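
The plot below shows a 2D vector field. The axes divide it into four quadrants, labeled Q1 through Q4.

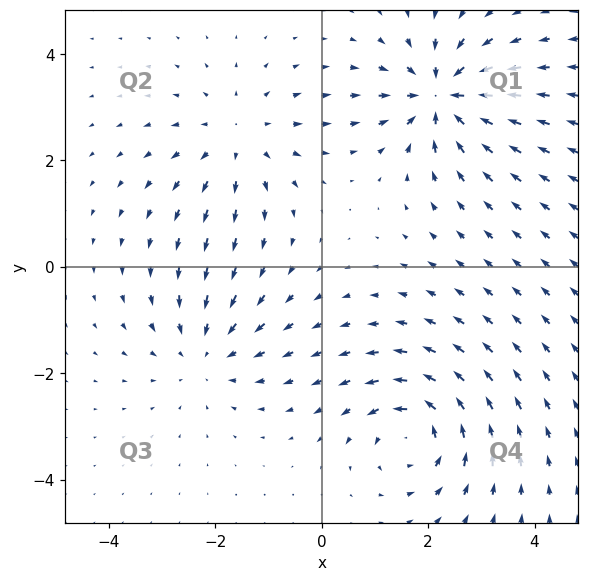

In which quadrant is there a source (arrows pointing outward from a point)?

Q2

The source sits at approximately (-1.6, 2.4), which lies in quadrant Q2. The divergence there is about +3, positive as expected for a source.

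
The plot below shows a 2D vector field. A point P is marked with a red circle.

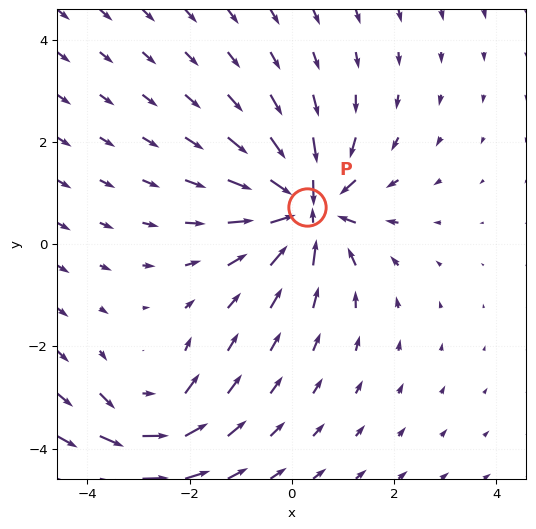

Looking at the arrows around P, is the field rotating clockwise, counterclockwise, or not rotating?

Near P at (0.3, 0.7) the arrows show no circulation. The curl there is ≈0.

not rotating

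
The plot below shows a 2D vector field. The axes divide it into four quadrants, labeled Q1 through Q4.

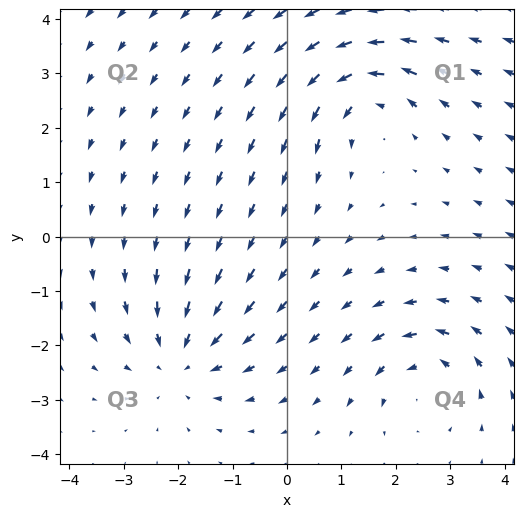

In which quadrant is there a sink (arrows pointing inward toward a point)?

Q3

The sink sits at approximately (-1.9, -2.2), which lies in quadrant Q3. The divergence there is about -4, negative as expected for a sink.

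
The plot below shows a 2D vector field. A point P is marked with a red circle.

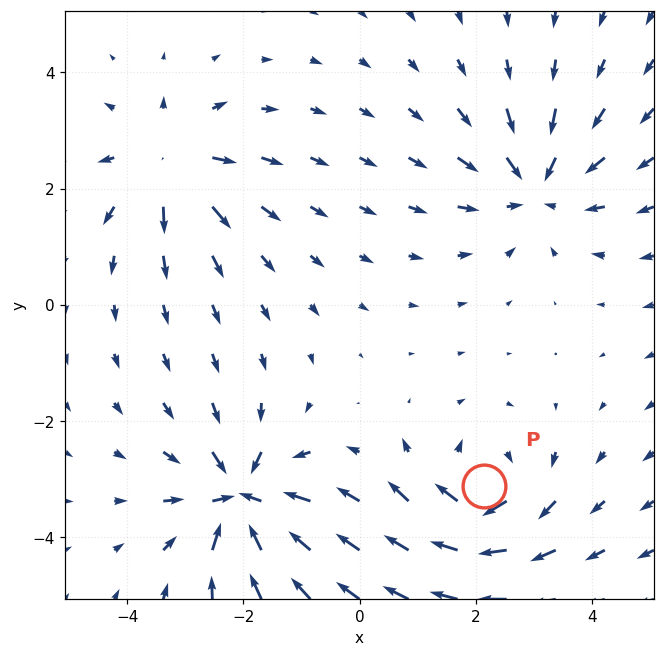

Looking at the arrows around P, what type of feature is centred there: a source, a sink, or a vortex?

At P (2.1, -3.1) the arrows circulate clockwise. Divergence ≈0, curl about -5 — near-zero divergence with nonzero curl is a vortex.

vortex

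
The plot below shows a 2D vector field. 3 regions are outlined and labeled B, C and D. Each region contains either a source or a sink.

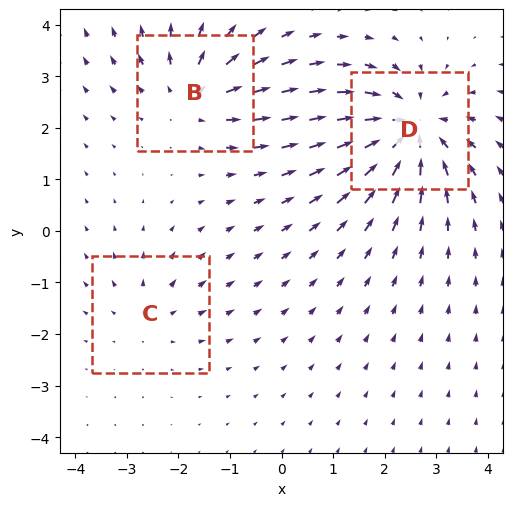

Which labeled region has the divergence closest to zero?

Divergence at each region's feature centre — B: about +4, C: about +2, D: about -5. Region C is closest to zero.

C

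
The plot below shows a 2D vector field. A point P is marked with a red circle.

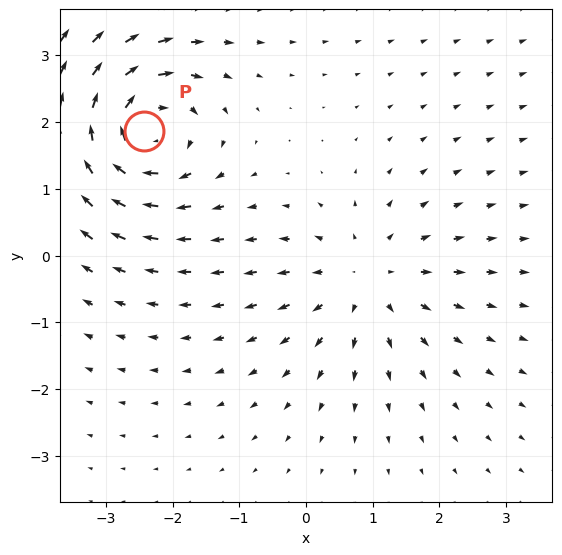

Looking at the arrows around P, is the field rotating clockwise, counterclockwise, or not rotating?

clockwise

Near P at (-2.4, 1.9) the arrows circulate clockwise. The curl (z-component) there is about -6; negative curl means clockwise rotation.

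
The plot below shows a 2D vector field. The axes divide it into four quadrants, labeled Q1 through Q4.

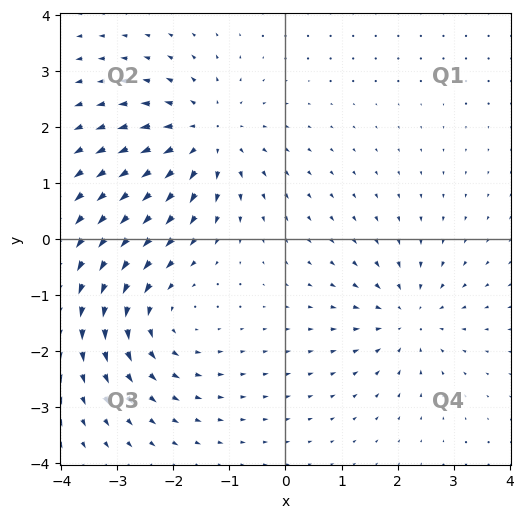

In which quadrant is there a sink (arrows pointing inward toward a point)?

Q4

The sink sits at approximately (2.2, -1.4), which lies in quadrant Q4. The divergence there is about -4, negative as expected for a sink.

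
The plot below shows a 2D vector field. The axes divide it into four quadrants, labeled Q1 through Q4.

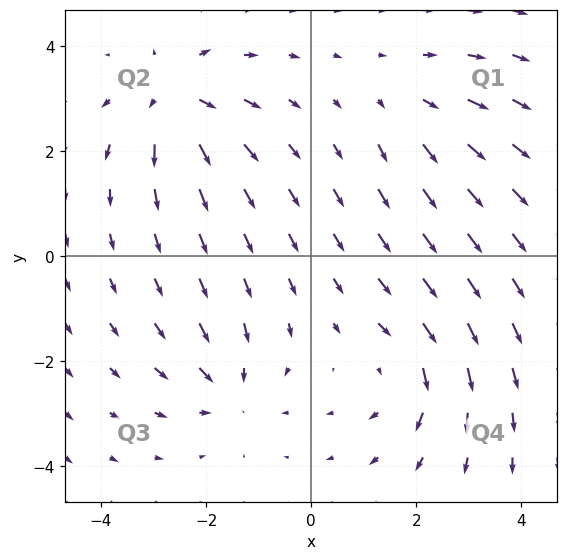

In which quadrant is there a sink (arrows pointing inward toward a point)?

Q3

The sink sits at approximately (-1.6, -2.5), which lies in quadrant Q3. The divergence there is about -4, negative as expected for a sink.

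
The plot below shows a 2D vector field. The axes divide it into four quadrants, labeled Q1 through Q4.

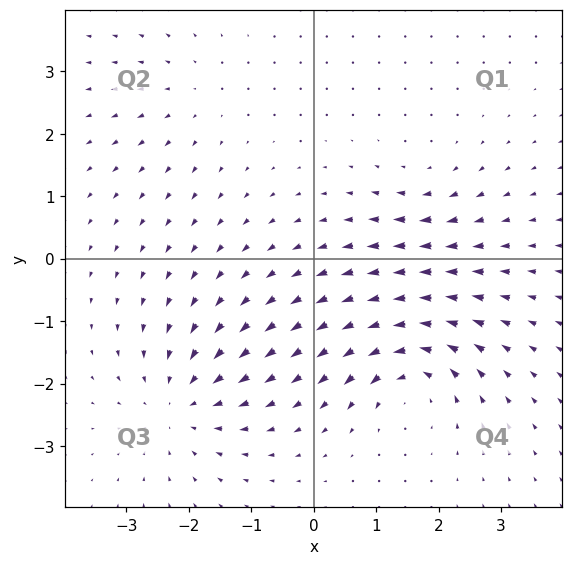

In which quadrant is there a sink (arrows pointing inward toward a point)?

The sink sits at approximately (-2.1, -2.3), which lies in quadrant Q3. The divergence there is about -4, negative as expected for a sink.

Q3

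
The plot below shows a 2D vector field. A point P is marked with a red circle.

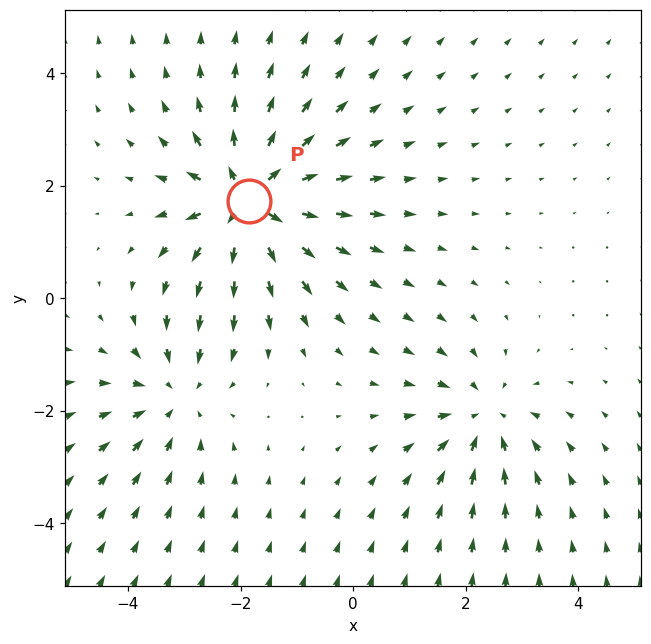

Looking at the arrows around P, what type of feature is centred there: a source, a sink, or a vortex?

source

At P (-1.8, 1.7) the arrows spread outward. Divergence about +6, curl ≈0 — positive divergence with near-zero curl is a source.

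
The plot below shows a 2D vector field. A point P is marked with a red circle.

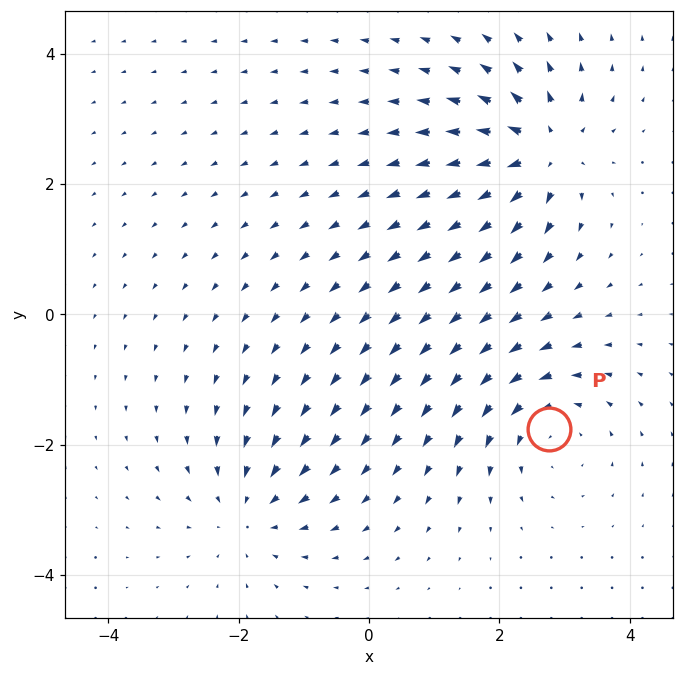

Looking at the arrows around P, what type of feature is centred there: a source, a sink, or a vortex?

At P (2.8, -1.8) the arrows circulate counterclockwise. Divergence ≈0, curl about +4 — near-zero divergence with nonzero curl is a vortex.

vortex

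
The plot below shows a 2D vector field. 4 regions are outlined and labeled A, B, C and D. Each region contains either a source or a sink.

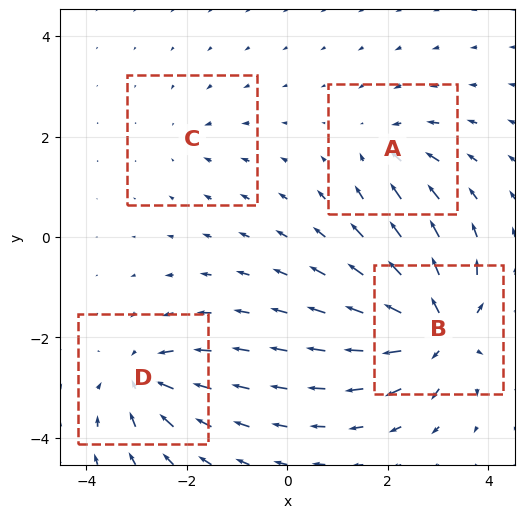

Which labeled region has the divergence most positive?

Divergence at each region's feature centre — A: about -4, B: about +9, C: about -3, D: about -6. Region B is most positive.

B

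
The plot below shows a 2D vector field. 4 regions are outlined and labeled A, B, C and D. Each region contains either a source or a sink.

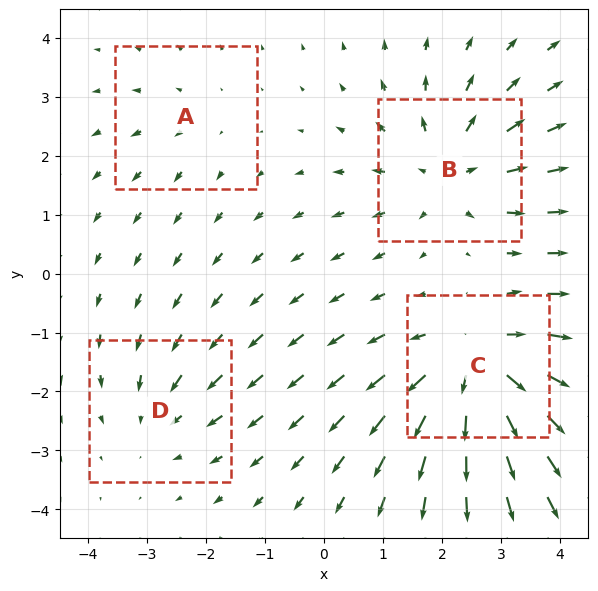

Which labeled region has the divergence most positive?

Divergence at each region's feature centre — A: about +2, B: about +5, C: about +6, D: about -3. Region C is most positive.

C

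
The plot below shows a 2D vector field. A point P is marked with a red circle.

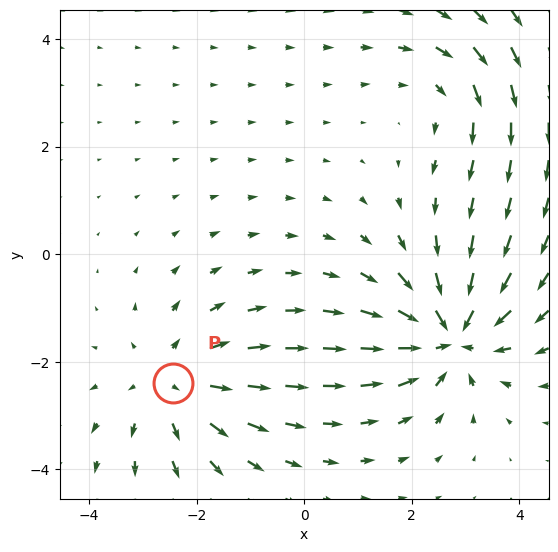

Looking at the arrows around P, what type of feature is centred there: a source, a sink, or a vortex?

At P (-2.4, -2.4) the arrows spread outward. Divergence about +3, curl ≈0 — positive divergence with near-zero curl is a source.

source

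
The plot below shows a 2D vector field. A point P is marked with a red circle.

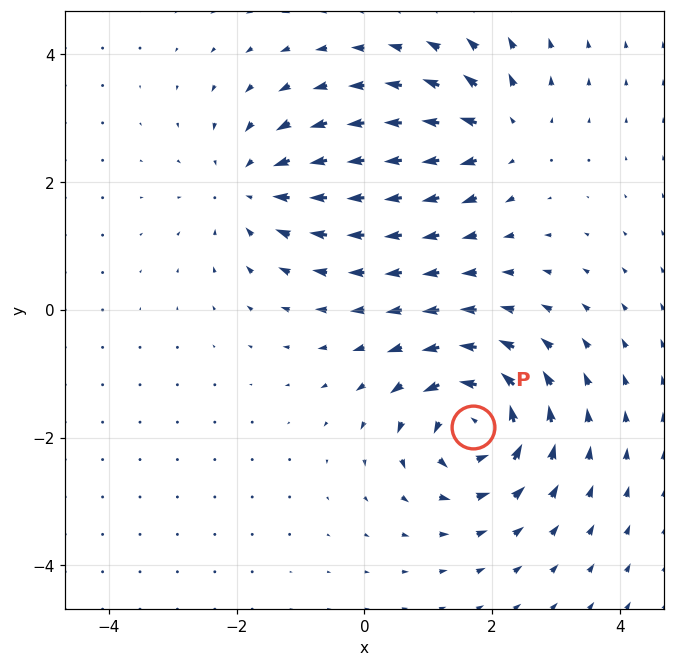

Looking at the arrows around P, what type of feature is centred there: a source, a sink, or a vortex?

vortex

At P (1.7, -1.8) the arrows circulate counterclockwise. Divergence ≈0, curl about +7 — near-zero divergence with nonzero curl is a vortex.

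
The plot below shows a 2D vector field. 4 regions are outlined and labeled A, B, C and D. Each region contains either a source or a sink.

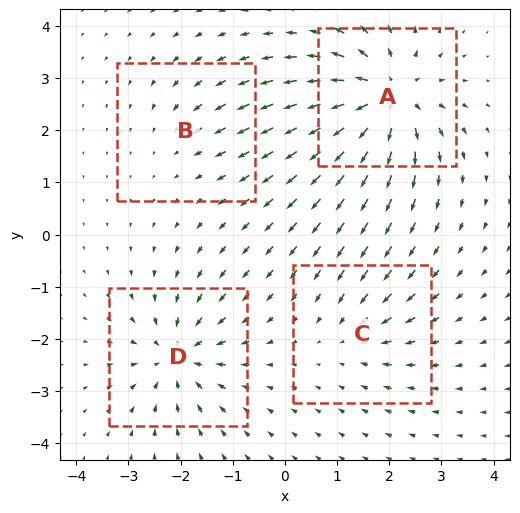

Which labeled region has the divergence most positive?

A

Divergence at each region's feature centre — A: about +9, B: about -2, C: about -4, D: about -6. Region A is most positive.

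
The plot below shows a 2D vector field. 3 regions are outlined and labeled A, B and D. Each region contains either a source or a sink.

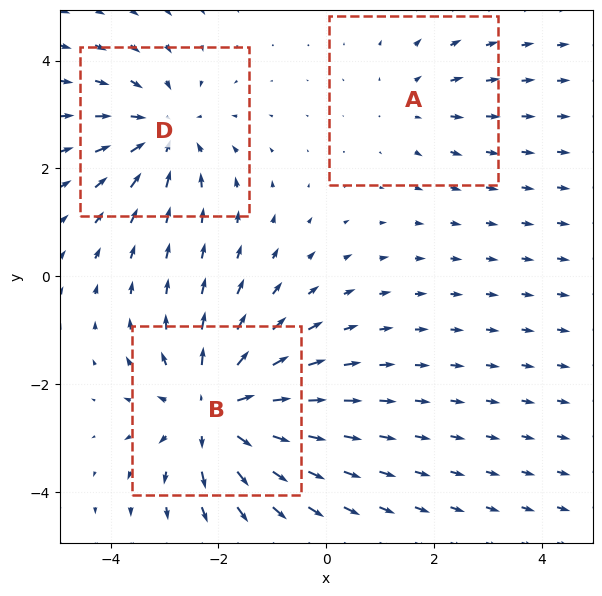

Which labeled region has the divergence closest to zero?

Divergence at each region's feature centre — A: about +2, B: about +4, D: about -3. Region A is closest to zero.

A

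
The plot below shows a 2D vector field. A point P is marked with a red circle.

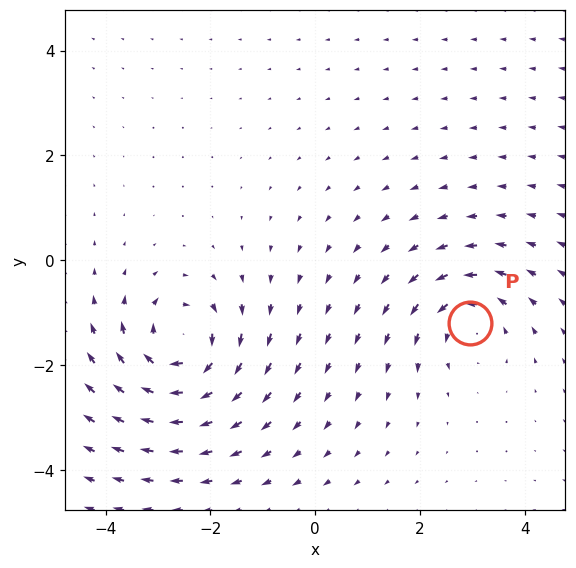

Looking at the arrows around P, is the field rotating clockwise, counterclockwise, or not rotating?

Near P at (2.9, -1.2) the arrows circulate counterclockwise. The curl (z-component) there is about +4; positive curl means counterclockwise rotation.

counterclockwise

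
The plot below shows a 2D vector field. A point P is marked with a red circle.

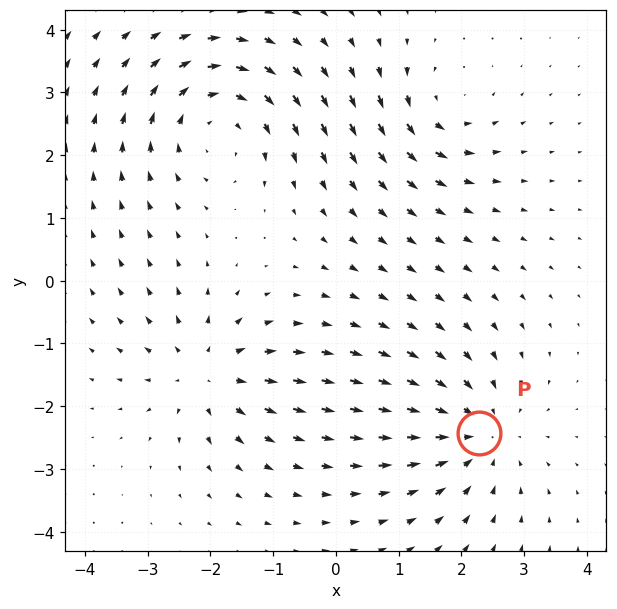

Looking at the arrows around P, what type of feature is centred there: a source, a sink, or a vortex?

sink

At P (2.3, -2.4) the arrows converge inward. Divergence about -4, curl ≈0 — negative divergence with near-zero curl is a sink.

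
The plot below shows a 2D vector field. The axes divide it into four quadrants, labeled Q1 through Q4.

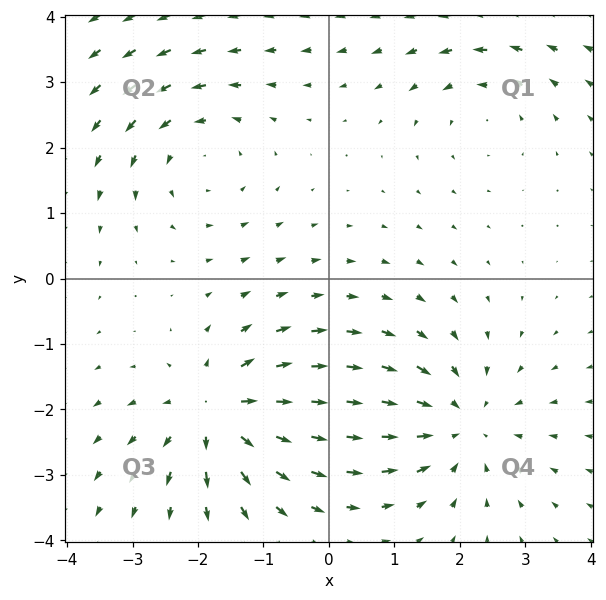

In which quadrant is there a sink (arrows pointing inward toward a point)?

The sink sits at approximately (2.0, -2.2), which lies in quadrant Q4. The divergence there is about -4, negative as expected for a sink.

Q4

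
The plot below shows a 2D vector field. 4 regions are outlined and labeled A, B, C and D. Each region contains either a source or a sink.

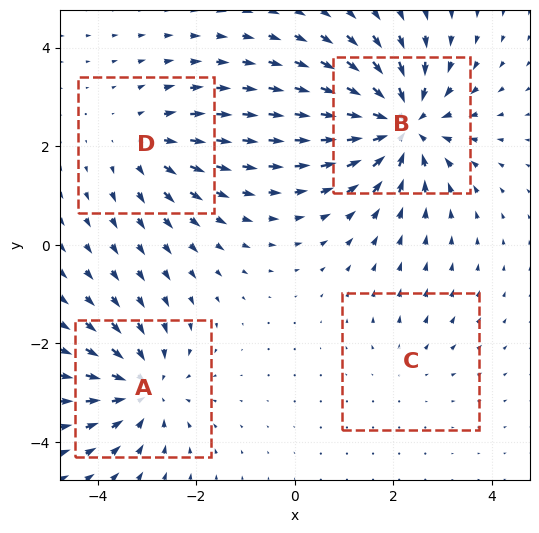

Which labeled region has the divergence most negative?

Divergence at each region's feature centre — A: about -5, B: about -7, C: about +2, D: about +3. Region B is most negative.

B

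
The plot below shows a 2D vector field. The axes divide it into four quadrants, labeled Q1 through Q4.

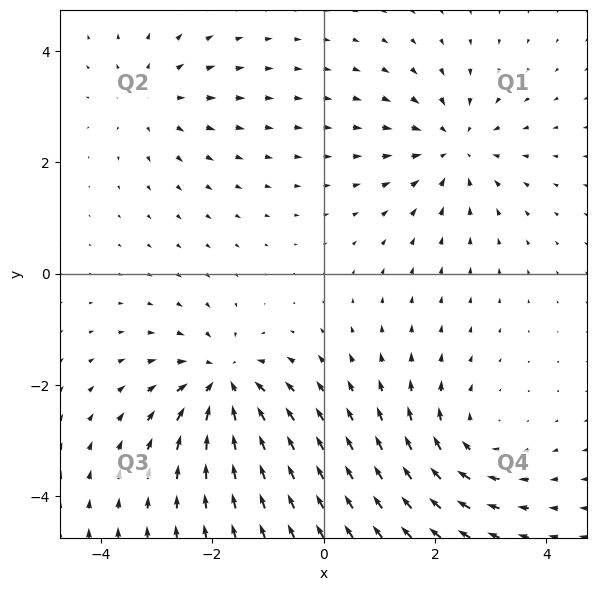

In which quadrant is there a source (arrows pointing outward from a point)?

The source sits at approximately (-3.1, 3.2), which lies in quadrant Q2. The divergence there is about +3, positive as expected for a source.

Q2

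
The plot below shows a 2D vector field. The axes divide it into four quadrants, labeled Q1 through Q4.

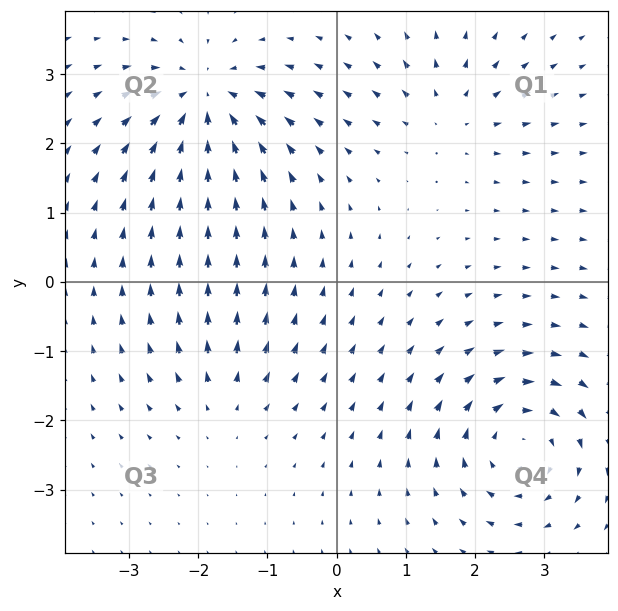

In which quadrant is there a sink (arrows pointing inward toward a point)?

Q2

The sink sits at approximately (-1.9, 2.6), which lies in quadrant Q2. The divergence there is about -6, negative as expected for a sink.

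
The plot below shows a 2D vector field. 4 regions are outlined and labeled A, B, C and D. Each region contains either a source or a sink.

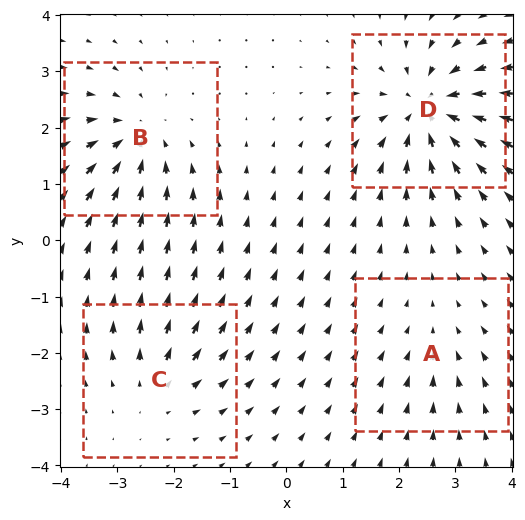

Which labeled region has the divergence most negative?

D

Divergence at each region's feature centre — A: about -2, B: about -6, C: about +4, D: about -8. Region D is most negative.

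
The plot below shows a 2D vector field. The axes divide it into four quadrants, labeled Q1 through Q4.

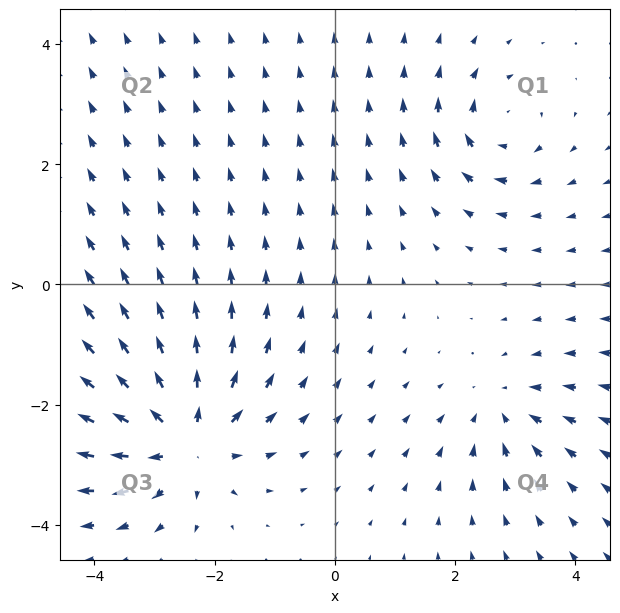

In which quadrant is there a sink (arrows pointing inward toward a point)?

Q4

The sink sits at approximately (2.8, -2.1), which lies in quadrant Q4. The divergence there is about -3, negative as expected for a sink.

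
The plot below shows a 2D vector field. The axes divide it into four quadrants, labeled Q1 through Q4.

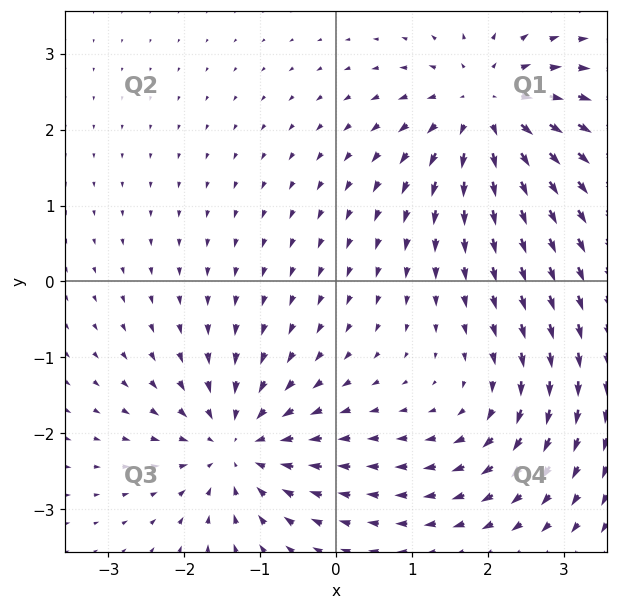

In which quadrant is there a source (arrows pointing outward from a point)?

Q1

The source sits at approximately (2.0, 2.3), which lies in quadrant Q1. The divergence there is about +4, positive as expected for a source.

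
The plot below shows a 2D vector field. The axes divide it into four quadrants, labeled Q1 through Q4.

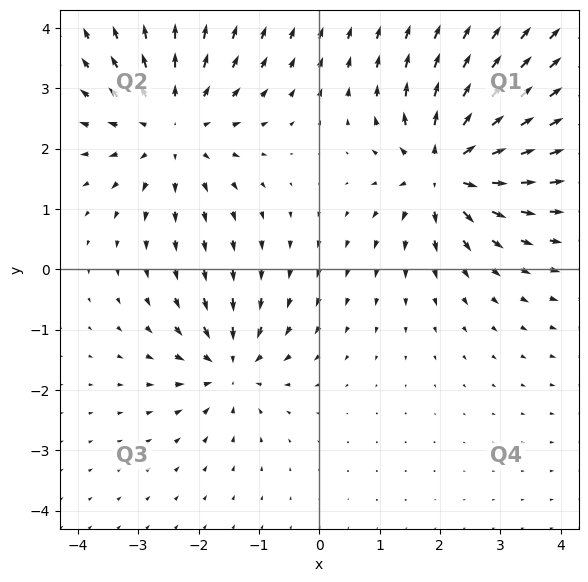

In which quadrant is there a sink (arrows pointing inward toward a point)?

The sink sits at approximately (-1.5, -1.6), which lies in quadrant Q3. The divergence there is about -4, negative as expected for a sink.

Q3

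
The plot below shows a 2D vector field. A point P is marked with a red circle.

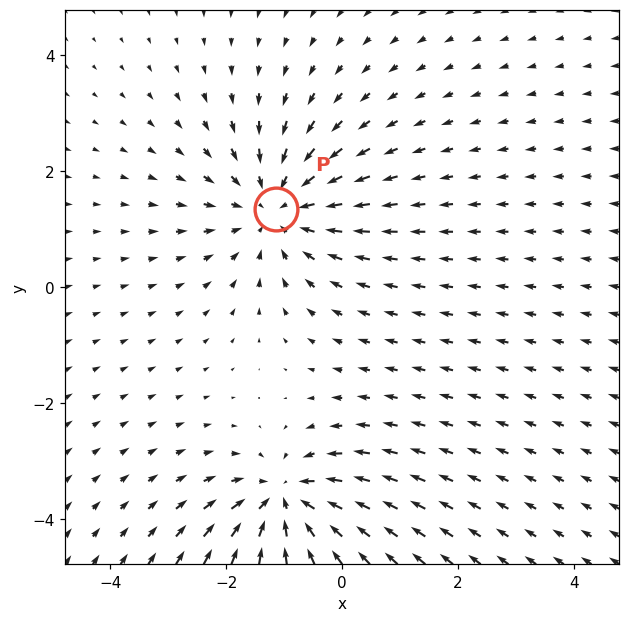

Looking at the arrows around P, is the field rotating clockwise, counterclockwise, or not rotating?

not rotating

Near P at (-1.1, 1.3) the arrows show no circulation. The curl there is ≈0.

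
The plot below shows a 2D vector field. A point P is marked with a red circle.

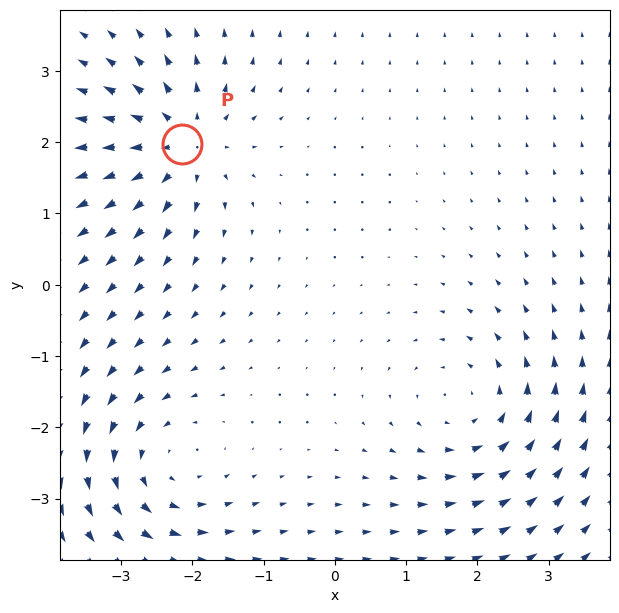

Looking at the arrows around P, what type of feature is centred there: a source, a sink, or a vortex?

source

At P (-2.1, 2.0) the arrows spread outward. Divergence about +6, curl ≈0 — positive divergence with near-zero curl is a source.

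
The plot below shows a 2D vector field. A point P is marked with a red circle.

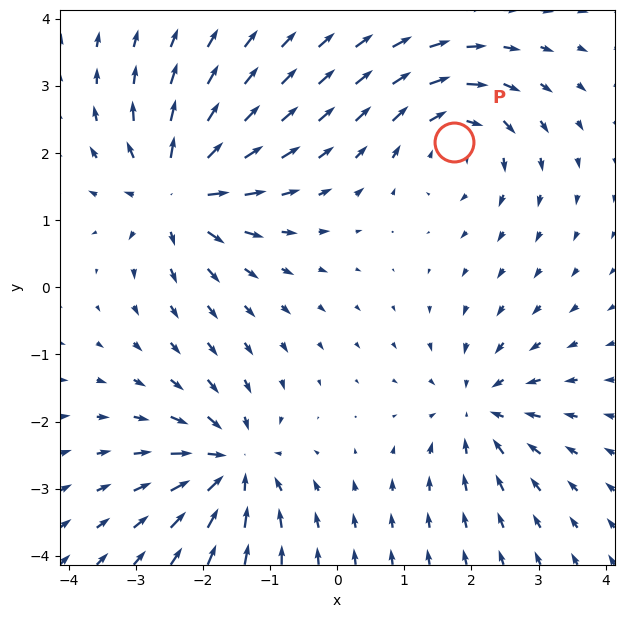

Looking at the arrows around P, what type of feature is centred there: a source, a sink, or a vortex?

vortex

At P (1.7, 2.2) the arrows circulate clockwise. Divergence ≈0, curl about -5 — near-zero divergence with nonzero curl is a vortex.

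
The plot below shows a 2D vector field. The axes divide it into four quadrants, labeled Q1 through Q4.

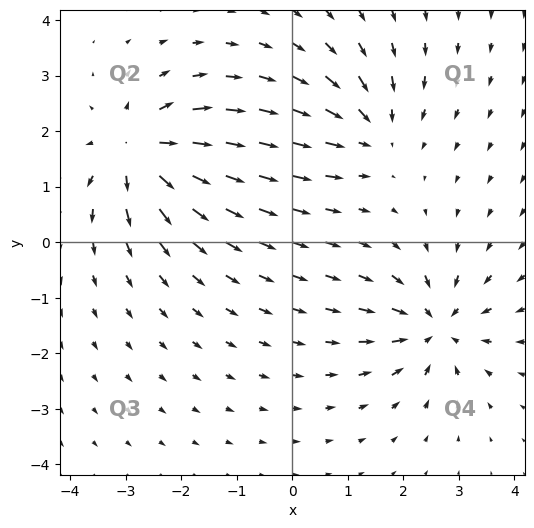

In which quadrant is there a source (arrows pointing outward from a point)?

The source sits at approximately (-2.7, 1.6), which lies in quadrant Q2. The divergence there is about +6, positive as expected for a source.

Q2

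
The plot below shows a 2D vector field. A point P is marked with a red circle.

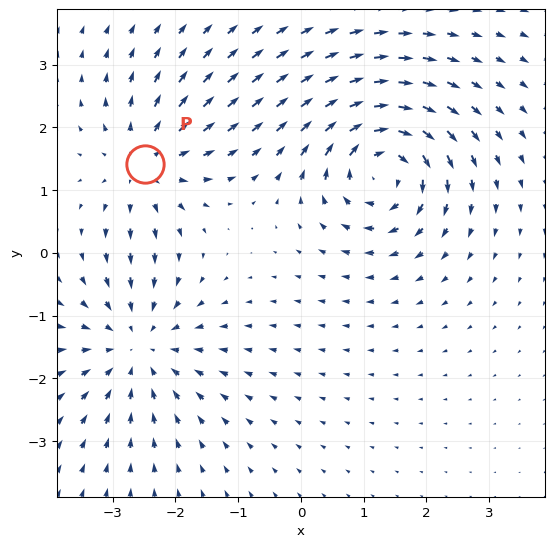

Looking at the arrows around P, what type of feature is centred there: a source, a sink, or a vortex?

At P (-2.5, 1.4) the arrows spread outward. Divergence about +4, curl ≈0 — positive divergence with near-zero curl is a source.

source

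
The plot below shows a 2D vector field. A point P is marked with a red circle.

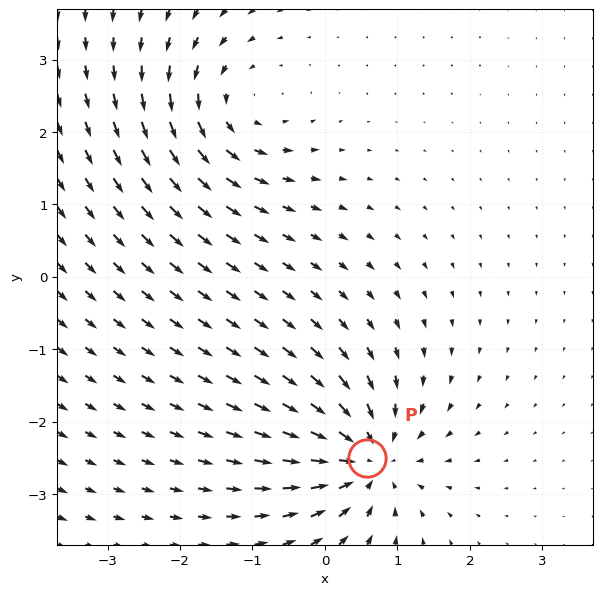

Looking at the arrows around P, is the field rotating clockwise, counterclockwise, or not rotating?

Near P at (0.6, -2.5) the arrows show no circulation. The curl there is ≈0.

not rotating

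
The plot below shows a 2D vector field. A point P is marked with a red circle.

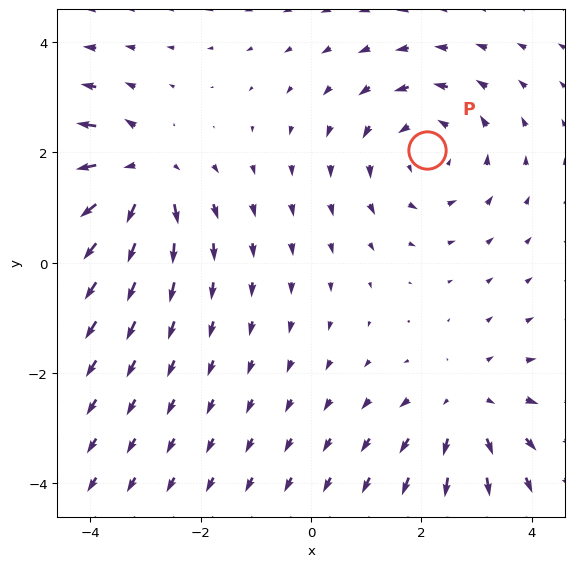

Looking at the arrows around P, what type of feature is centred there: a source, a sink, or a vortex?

At P (2.1, 2.1) the arrows circulate counterclockwise. Divergence ≈0, curl about +2 — near-zero divergence with nonzero curl is a vortex.

vortex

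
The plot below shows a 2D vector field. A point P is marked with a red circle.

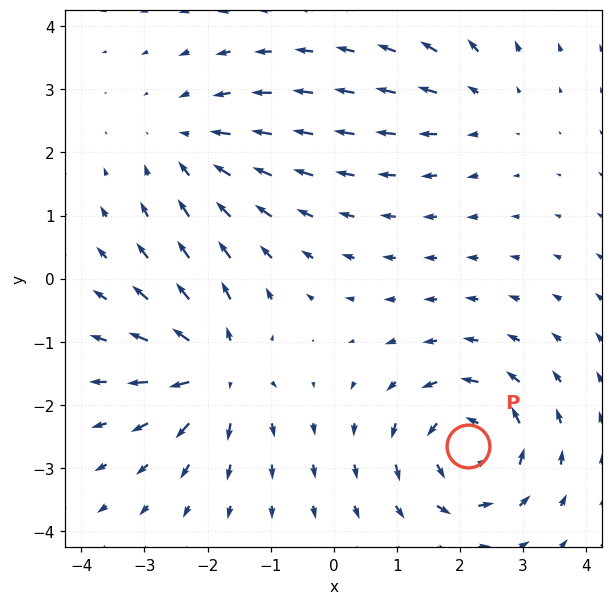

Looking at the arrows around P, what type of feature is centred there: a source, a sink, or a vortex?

At P (2.1, -2.6) the arrows circulate counterclockwise. Divergence ≈0, curl about +7 — near-zero divergence with nonzero curl is a vortex.

vortex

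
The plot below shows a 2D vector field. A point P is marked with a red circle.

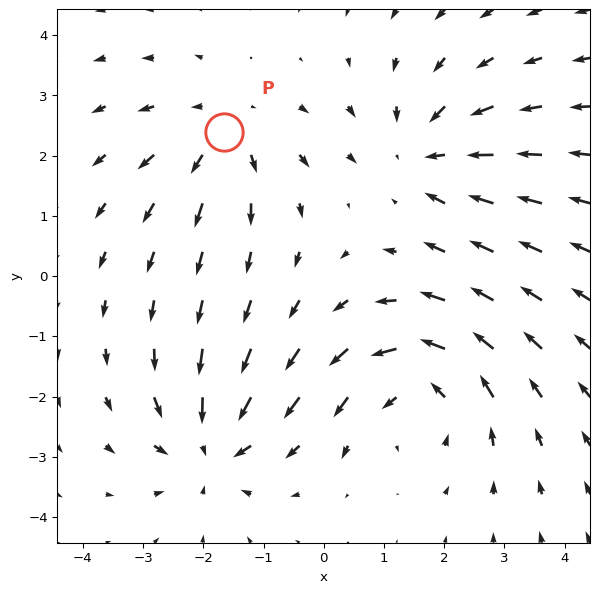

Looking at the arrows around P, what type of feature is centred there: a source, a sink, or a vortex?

At P (-1.7, 2.4) the arrows spread outward. Divergence about +3, curl ≈0 — positive divergence with near-zero curl is a source.

source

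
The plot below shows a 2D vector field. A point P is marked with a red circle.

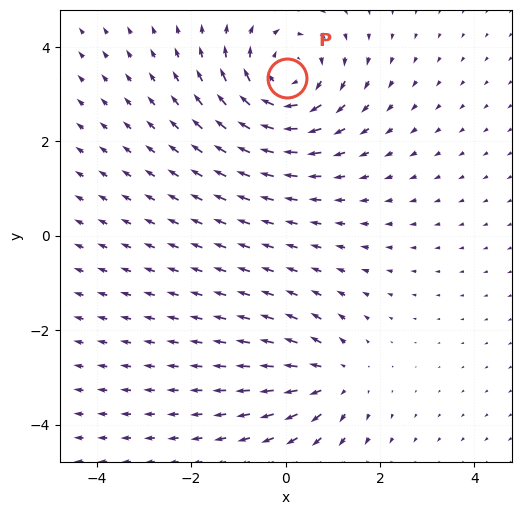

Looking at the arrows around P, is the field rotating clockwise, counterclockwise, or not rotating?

Near P at (0.0, 3.3) the arrows circulate clockwise. The curl (z-component) there is about -4; negative curl means clockwise rotation.

clockwise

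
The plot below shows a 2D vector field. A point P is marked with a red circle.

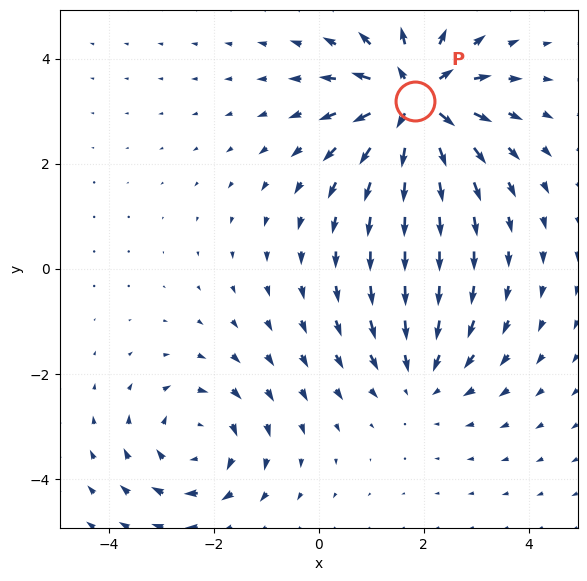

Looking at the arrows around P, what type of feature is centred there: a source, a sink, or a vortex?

At P (1.8, 3.2) the arrows spread outward. Divergence about +6, curl ≈0 — positive divergence with near-zero curl is a source.

source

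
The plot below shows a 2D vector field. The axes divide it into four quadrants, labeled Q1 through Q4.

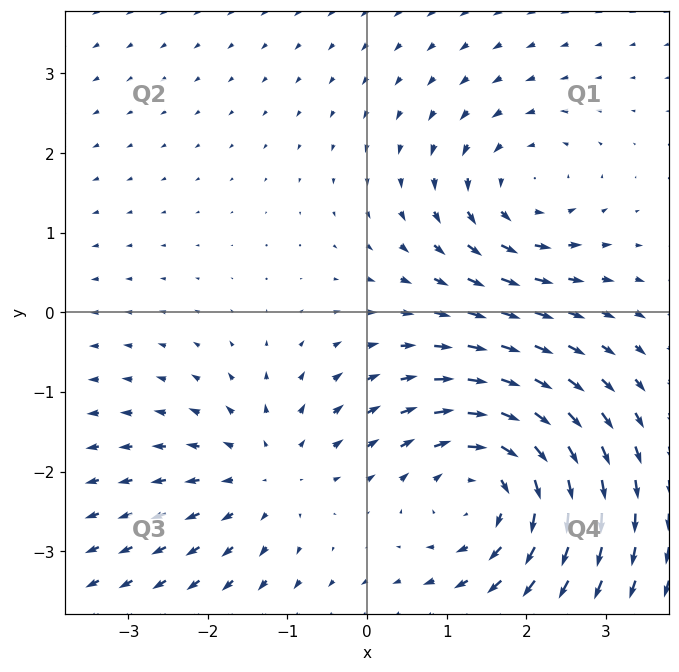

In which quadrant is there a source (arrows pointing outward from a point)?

The source sits at approximately (-1.2, -2.0), which lies in quadrant Q3. The divergence there is about +3, positive as expected for a source.

Q3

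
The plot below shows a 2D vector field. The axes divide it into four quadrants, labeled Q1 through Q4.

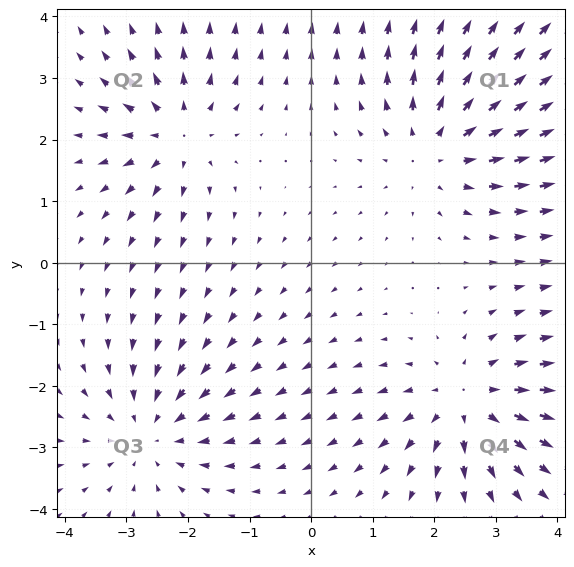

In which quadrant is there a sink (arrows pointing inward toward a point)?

Q3

The sink sits at approximately (-2.6, -2.8), which lies in quadrant Q3. The divergence there is about -4, negative as expected for a sink.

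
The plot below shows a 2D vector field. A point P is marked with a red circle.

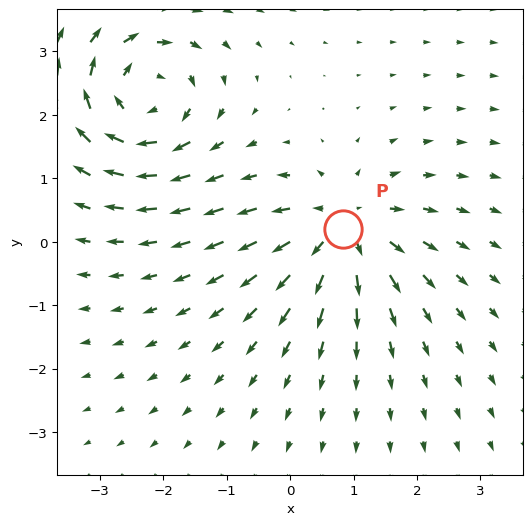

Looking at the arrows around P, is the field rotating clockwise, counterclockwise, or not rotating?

Near P at (0.8, 0.2) the arrows show no circulation. The curl there is ≈0.

not rotating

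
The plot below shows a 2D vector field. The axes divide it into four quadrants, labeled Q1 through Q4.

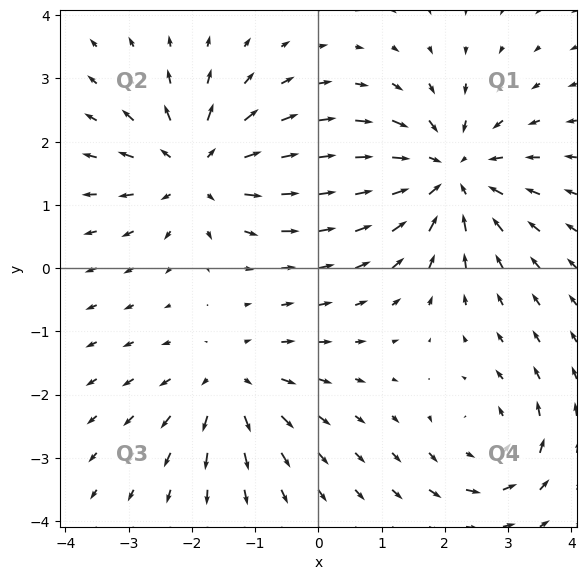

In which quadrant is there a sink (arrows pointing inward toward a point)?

Q1

The sink sits at approximately (2.1, 1.5), which lies in quadrant Q1. The divergence there is about -5, negative as expected for a sink.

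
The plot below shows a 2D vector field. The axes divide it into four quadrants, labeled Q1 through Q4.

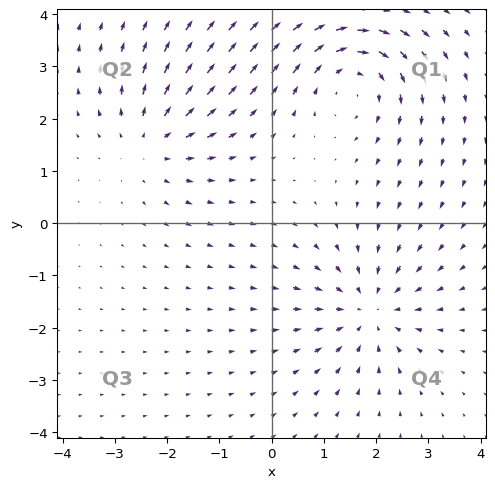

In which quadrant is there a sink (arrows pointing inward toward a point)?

The sink sits at approximately (1.9, -1.7), which lies in quadrant Q4. The divergence there is about -4, negative as expected for a sink.

Q4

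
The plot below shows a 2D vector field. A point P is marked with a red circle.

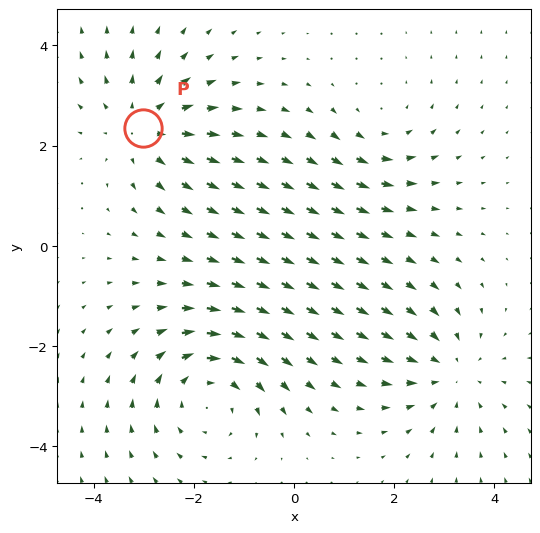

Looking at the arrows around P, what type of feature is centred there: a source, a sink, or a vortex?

source

At P (-3.0, 2.4) the arrows spread outward. Divergence about +4, curl ≈0 — positive divergence with near-zero curl is a source.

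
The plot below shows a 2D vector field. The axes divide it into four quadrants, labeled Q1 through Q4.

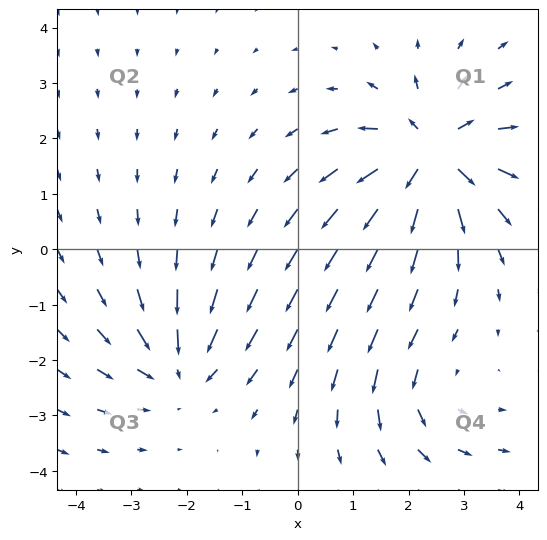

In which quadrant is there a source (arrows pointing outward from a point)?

Q1

The source sits at approximately (2.4, 1.7), which lies in quadrant Q1. The divergence there is about +6, positive as expected for a source.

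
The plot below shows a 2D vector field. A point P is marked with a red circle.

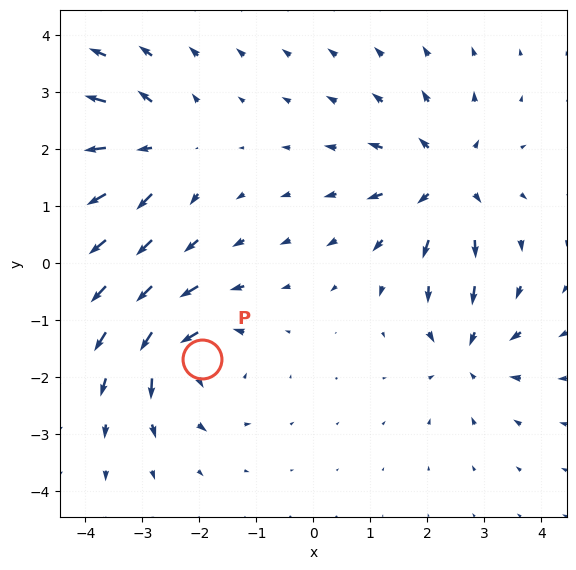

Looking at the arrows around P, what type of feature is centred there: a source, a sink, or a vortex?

vortex

At P (-2.0, -1.7) the arrows circulate counterclockwise. Divergence ≈0, curl about +6 — near-zero divergence with nonzero curl is a vortex.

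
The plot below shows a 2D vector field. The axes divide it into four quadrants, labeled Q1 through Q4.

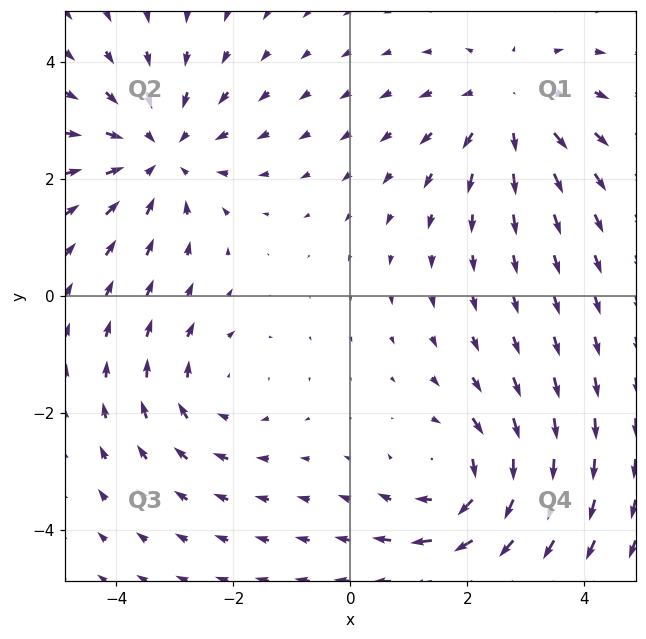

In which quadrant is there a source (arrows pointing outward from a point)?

The source sits at approximately (2.7, 3.3), which lies in quadrant Q1. The divergence there is about +3, positive as expected for a source.

Q1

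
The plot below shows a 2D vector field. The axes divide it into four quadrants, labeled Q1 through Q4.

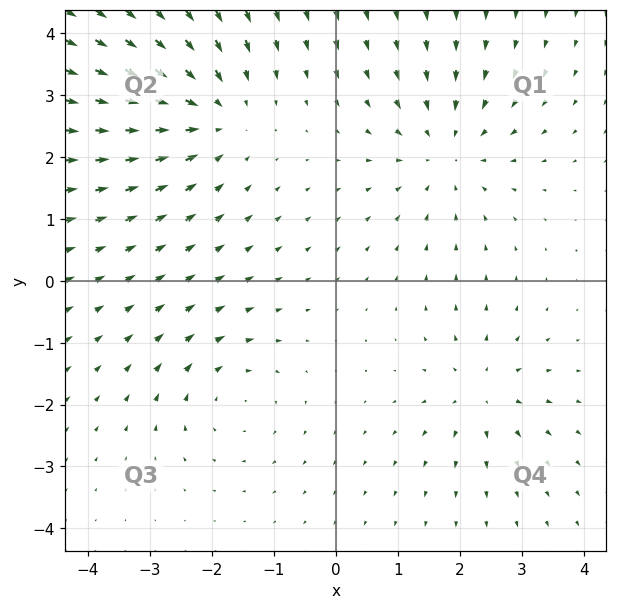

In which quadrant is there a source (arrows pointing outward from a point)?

Q4

The source sits at approximately (2.4, -1.8), which lies in quadrant Q4. The divergence there is about +3, positive as expected for a source.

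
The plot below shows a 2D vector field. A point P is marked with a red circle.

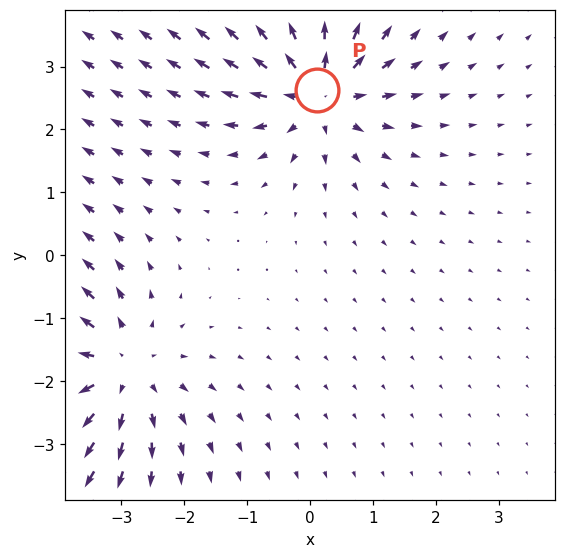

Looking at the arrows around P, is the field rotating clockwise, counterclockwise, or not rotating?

Near P at (0.1, 2.6) the arrows show no circulation. The curl there is ≈0.

not rotating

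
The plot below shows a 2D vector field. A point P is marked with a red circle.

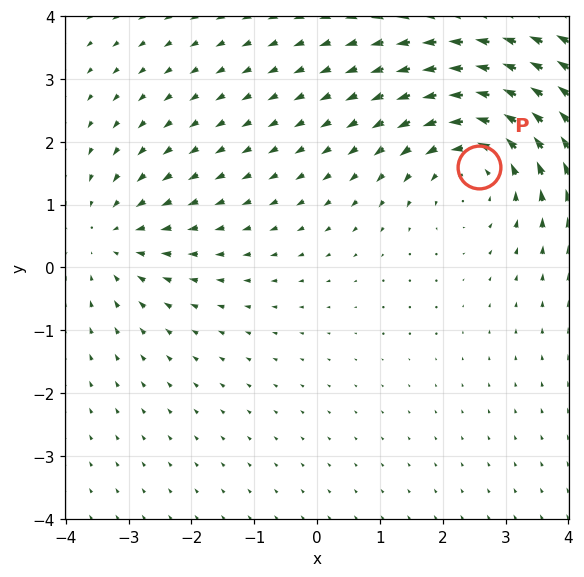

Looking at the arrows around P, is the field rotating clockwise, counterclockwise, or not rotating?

Near P at (2.6, 1.6) the arrows circulate counterclockwise. The curl (z-component) there is about +3; positive curl means counterclockwise rotation.

counterclockwise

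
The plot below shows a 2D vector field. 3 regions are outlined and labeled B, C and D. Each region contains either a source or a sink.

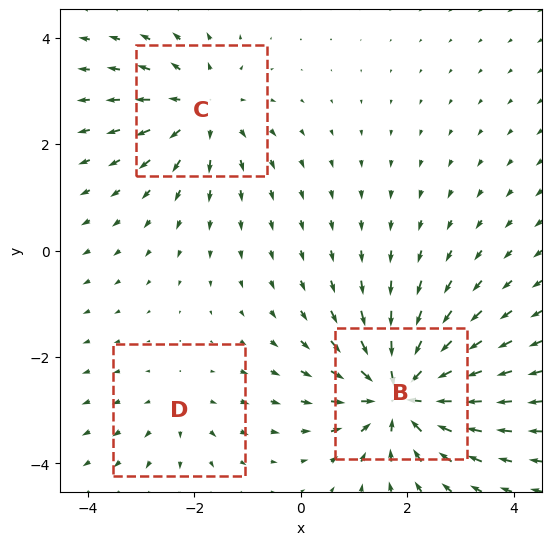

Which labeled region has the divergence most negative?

B

Divergence at each region's feature centre — B: about -6, C: about +3, D: about +2. Region B is most negative.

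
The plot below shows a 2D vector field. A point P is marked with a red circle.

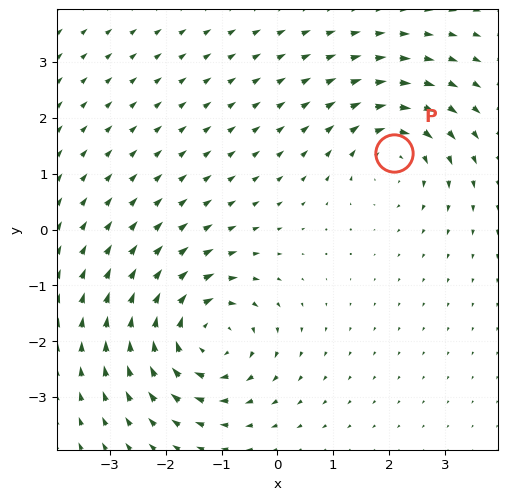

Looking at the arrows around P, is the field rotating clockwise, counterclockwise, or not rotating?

clockwise

Near P at (2.1, 1.4) the arrows circulate clockwise. The curl (z-component) there is about -3; negative curl means clockwise rotation.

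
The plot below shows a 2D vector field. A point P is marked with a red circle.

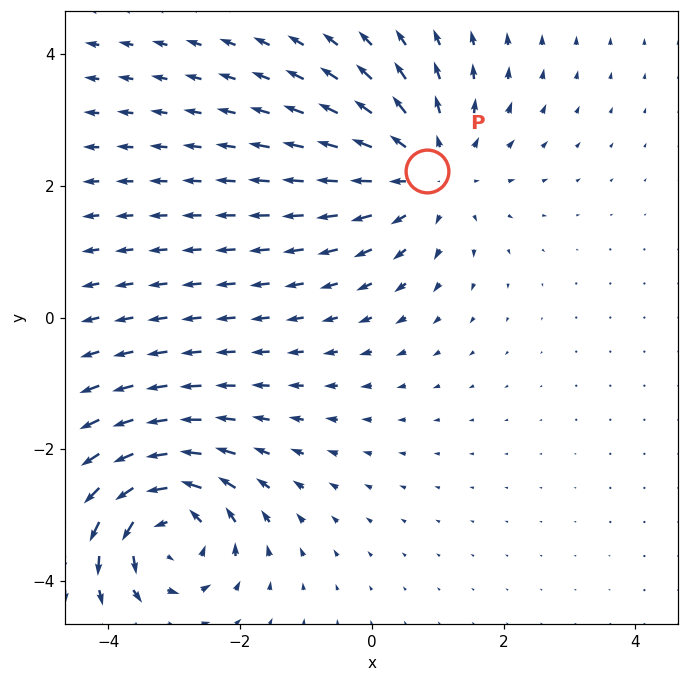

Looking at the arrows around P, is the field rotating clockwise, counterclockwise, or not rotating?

not rotating

Near P at (0.8, 2.2) the arrows show no circulation. The curl there is ≈0.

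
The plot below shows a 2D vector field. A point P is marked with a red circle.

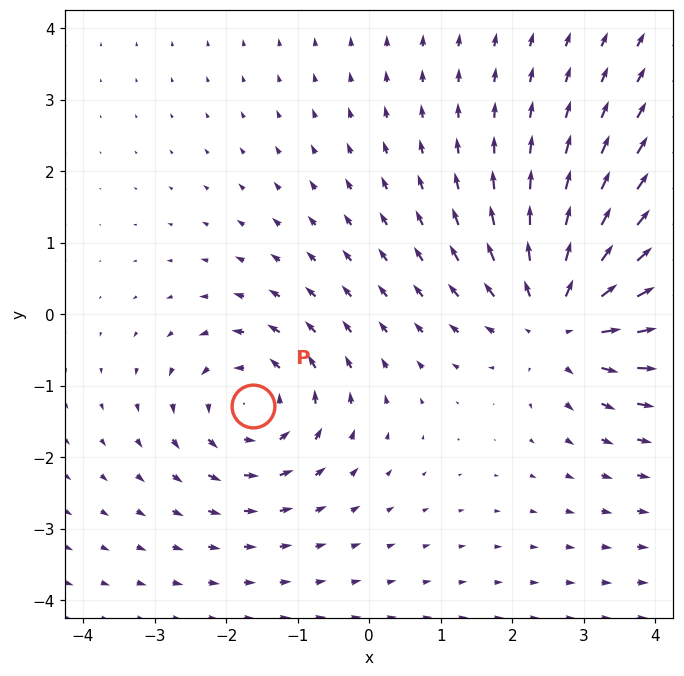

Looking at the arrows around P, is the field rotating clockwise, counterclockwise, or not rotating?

Near P at (-1.6, -1.3) the arrows circulate counterclockwise. The curl (z-component) there is about +4; positive curl means counterclockwise rotation.

counterclockwise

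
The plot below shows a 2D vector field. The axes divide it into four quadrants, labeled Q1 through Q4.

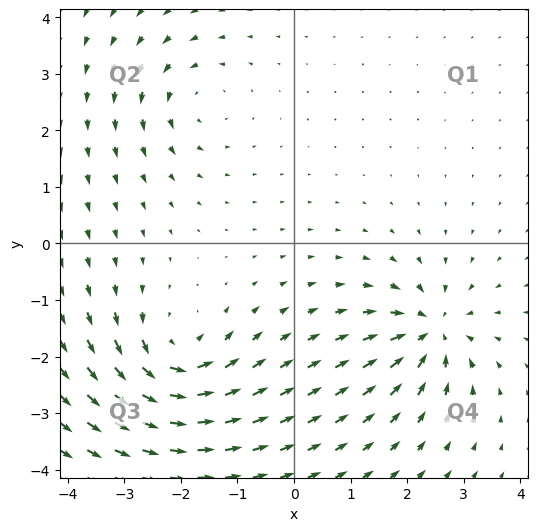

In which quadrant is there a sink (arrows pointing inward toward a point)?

Q4

The sink sits at approximately (2.4, -1.5), which lies in quadrant Q4. The divergence there is about -7, negative as expected for a sink.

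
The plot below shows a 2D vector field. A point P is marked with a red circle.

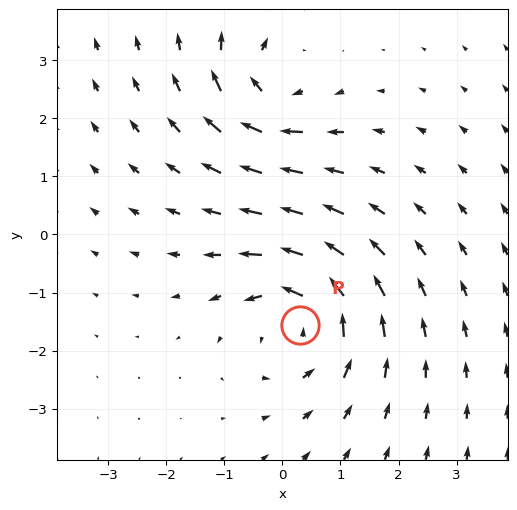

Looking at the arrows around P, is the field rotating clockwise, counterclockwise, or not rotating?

Near P at (0.3, -1.6) the arrows circulate counterclockwise. The curl (z-component) there is about +5; positive curl means counterclockwise rotation.

counterclockwise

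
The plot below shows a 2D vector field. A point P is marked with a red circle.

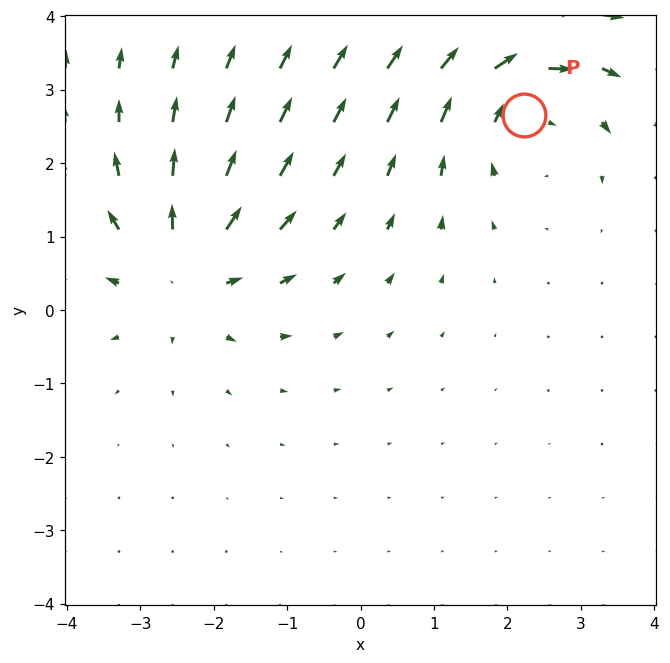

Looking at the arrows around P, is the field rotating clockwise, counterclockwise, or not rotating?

clockwise

Near P at (2.2, 2.7) the arrows circulate clockwise. The curl (z-component) there is about -4; negative curl means clockwise rotation.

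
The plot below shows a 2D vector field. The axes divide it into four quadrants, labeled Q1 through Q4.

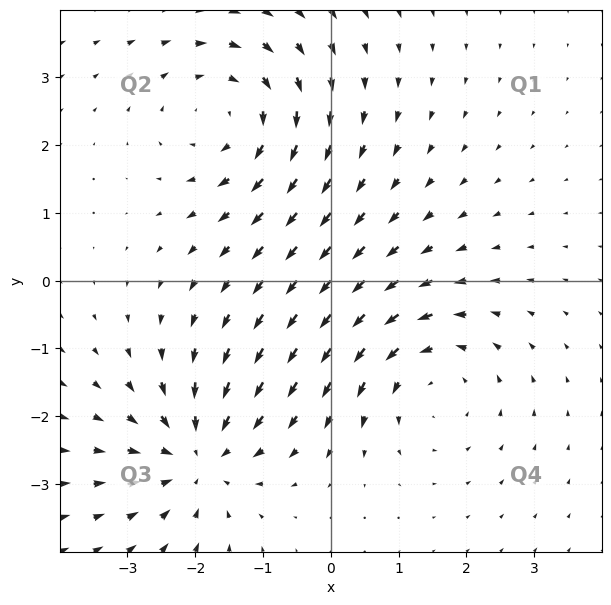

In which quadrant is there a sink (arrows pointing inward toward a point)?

The sink sits at approximately (-2.0, -2.6), which lies in quadrant Q3. The divergence there is about -4, negative as expected for a sink.

Q3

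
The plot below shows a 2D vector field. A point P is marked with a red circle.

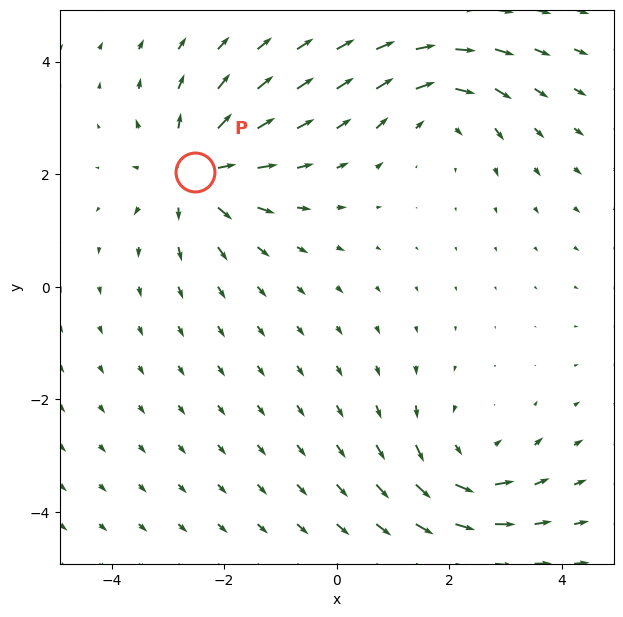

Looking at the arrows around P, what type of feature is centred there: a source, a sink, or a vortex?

At P (-2.5, 2.0) the arrows spread outward. Divergence about +4, curl ≈0 — positive divergence with near-zero curl is a source.

source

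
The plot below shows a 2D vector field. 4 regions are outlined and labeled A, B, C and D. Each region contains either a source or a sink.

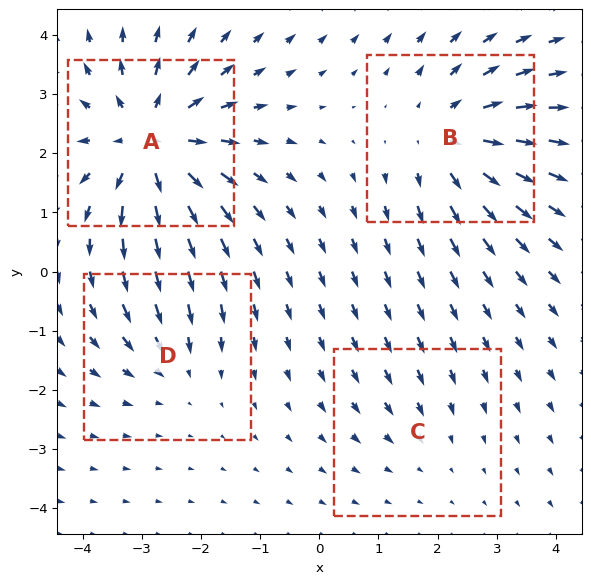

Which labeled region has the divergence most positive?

Divergence at each region's feature centre — A: about +7, B: about +5, C: about -2, D: about -3. Region A is most positive.

A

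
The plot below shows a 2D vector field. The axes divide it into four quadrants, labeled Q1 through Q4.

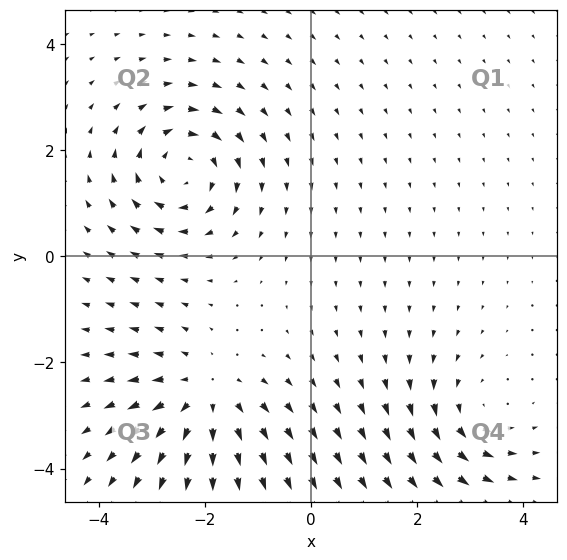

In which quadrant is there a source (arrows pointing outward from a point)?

Q3

The source sits at approximately (-2.0, -2.6), which lies in quadrant Q3. The divergence there is about +4, positive as expected for a source.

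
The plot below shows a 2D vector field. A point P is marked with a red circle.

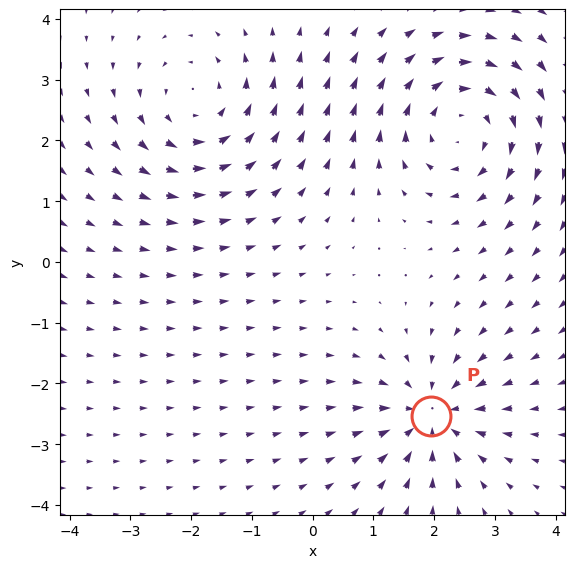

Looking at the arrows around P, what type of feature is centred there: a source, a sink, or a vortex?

sink

At P (2.0, -2.5) the arrows converge inward. Divergence about -5, curl ≈0 — negative divergence with near-zero curl is a sink.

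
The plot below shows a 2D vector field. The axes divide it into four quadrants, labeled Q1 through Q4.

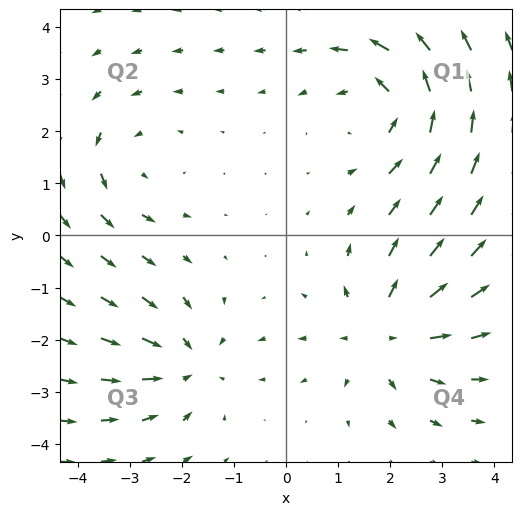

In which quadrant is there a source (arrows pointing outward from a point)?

Q4

The source sits at approximately (1.9, -1.9), which lies in quadrant Q4. The divergence there is about +4, positive as expected for a source.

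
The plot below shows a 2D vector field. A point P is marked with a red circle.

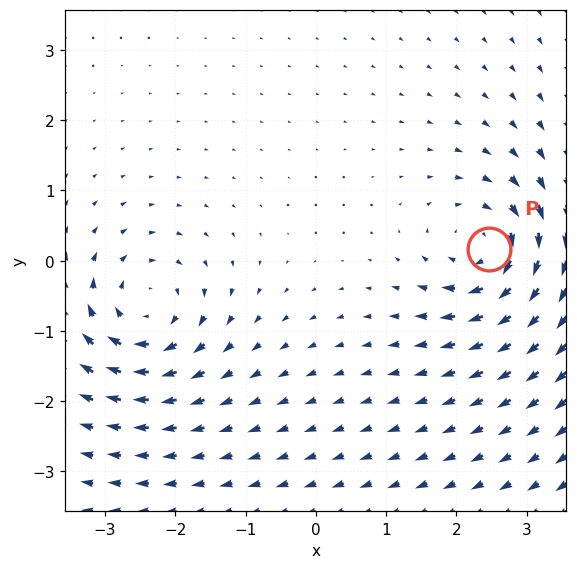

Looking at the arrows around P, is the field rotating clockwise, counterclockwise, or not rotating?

clockwise

Near P at (2.5, 0.2) the arrows circulate clockwise. The curl (z-component) there is about -5; negative curl means clockwise rotation.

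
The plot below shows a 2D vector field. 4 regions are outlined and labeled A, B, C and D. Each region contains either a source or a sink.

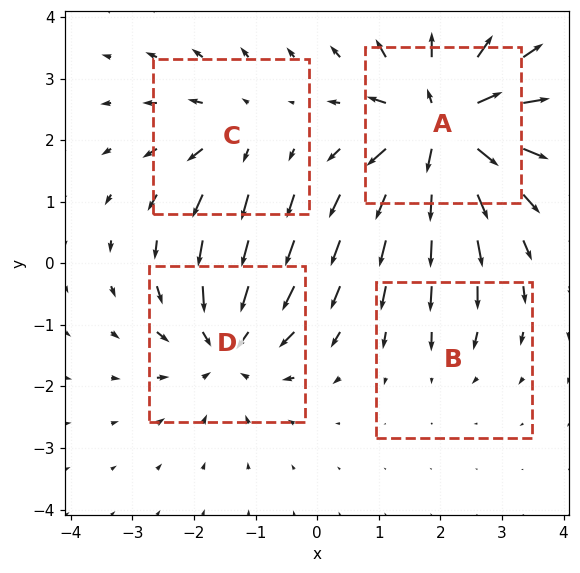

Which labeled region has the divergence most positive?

A

Divergence at each region's feature centre — A: about +8, B: about -2, C: about +3, D: about -5. Region A is most positive.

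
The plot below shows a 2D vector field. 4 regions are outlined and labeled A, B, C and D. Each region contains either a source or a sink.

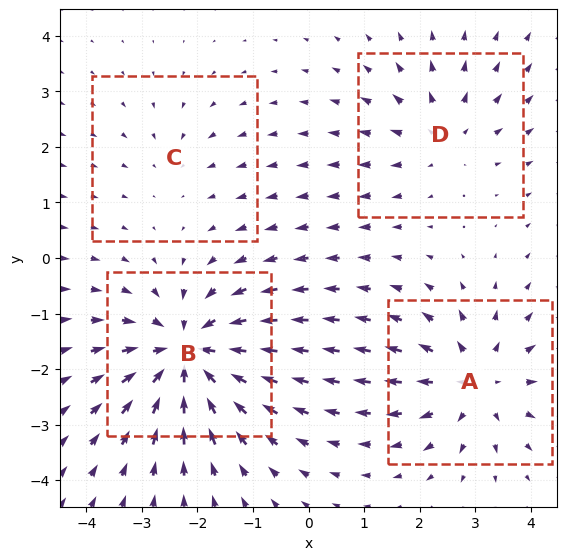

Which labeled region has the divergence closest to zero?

Divergence at each region's feature centre — A: about +5, B: about -7, C: about -2, D: about +3. Region C is closest to zero.

C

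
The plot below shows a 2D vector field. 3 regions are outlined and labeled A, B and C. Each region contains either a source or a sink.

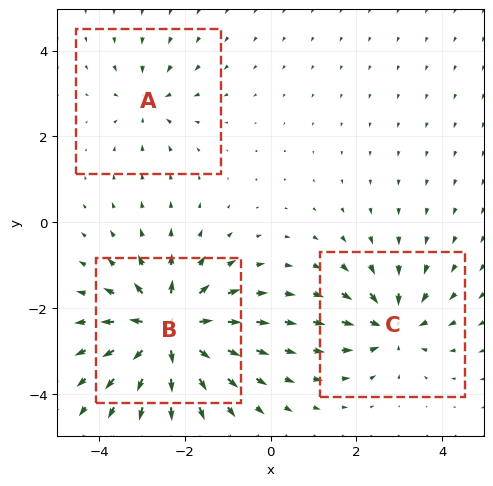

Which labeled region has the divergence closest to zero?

Divergence at each region's feature centre — A: about -3, B: about +7, C: about -4. Region A is closest to zero.

A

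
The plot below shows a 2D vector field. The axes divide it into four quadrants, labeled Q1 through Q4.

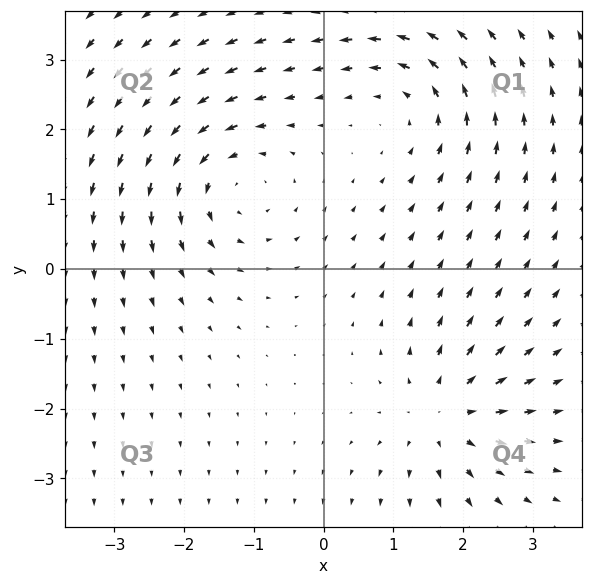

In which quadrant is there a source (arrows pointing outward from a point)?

Q4

The source sits at approximately (1.7, -2.1), which lies in quadrant Q4. The divergence there is about +5, positive as expected for a source.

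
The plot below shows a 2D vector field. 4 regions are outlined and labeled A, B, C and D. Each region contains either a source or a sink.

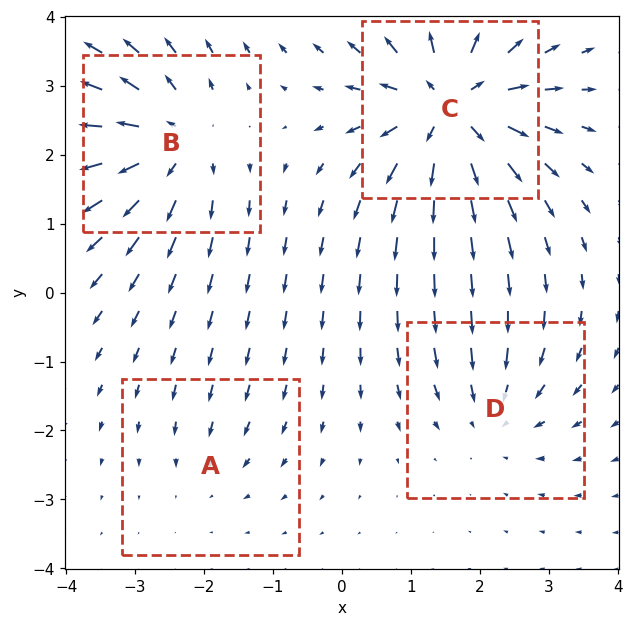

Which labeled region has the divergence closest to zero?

Divergence at each region's feature centre — A: about -2, B: about +6, C: about +8, D: about -4. Region A is closest to zero.

A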